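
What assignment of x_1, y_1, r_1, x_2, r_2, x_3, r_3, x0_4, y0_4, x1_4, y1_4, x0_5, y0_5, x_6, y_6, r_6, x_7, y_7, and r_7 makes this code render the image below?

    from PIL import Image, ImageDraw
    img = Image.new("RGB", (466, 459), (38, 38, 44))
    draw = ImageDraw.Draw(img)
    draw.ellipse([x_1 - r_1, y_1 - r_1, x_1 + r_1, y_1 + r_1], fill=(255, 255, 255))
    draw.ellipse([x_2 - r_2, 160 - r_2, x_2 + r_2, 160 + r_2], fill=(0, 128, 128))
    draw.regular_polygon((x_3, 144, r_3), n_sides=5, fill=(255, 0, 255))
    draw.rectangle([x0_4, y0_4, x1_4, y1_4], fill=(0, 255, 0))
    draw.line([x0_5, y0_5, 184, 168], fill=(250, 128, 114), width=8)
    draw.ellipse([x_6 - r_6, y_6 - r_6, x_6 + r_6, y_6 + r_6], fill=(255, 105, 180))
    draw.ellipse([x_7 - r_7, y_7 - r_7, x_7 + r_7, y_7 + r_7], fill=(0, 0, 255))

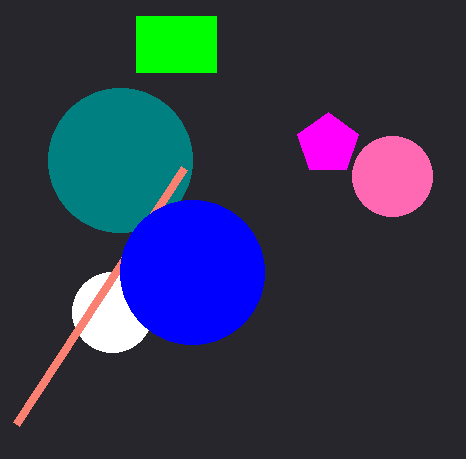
x_1 = 112
y_1 = 312
r_1 = 40
x_2 = 120
r_2 = 72
x_3 = 328
r_3 = 32
x0_4 = 136
y0_4 = 16
x1_4 = 216
y1_4 = 72
x0_5 = 16
y0_5 = 424
x_6 = 392
y_6 = 176
r_6 = 40
x_7 = 192
y_7 = 272
r_7 = 72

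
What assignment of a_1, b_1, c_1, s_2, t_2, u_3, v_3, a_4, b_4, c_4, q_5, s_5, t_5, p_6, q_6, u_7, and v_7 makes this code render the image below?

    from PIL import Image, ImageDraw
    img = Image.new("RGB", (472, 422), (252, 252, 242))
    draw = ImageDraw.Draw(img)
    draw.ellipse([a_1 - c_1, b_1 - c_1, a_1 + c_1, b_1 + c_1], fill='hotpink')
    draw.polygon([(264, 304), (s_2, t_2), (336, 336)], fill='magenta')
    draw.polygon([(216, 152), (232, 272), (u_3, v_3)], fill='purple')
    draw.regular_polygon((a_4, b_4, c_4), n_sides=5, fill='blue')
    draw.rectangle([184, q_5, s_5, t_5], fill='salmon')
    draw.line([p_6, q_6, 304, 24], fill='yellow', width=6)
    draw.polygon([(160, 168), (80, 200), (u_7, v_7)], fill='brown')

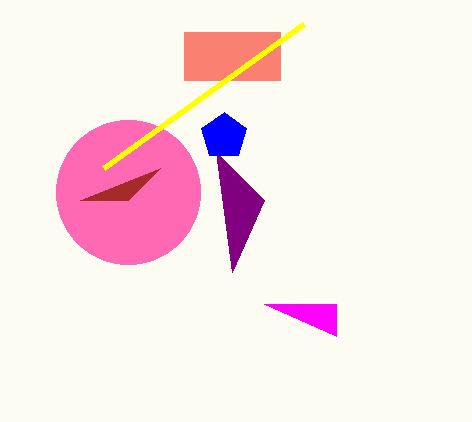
a_1 = 128, b_1 = 192, c_1 = 72, s_2 = 336, t_2 = 304, u_3 = 264, v_3 = 200, a_4 = 224, b_4 = 136, c_4 = 24, q_5 = 32, s_5 = 280, t_5 = 80, p_6 = 104, q_6 = 168, u_7 = 128, v_7 = 200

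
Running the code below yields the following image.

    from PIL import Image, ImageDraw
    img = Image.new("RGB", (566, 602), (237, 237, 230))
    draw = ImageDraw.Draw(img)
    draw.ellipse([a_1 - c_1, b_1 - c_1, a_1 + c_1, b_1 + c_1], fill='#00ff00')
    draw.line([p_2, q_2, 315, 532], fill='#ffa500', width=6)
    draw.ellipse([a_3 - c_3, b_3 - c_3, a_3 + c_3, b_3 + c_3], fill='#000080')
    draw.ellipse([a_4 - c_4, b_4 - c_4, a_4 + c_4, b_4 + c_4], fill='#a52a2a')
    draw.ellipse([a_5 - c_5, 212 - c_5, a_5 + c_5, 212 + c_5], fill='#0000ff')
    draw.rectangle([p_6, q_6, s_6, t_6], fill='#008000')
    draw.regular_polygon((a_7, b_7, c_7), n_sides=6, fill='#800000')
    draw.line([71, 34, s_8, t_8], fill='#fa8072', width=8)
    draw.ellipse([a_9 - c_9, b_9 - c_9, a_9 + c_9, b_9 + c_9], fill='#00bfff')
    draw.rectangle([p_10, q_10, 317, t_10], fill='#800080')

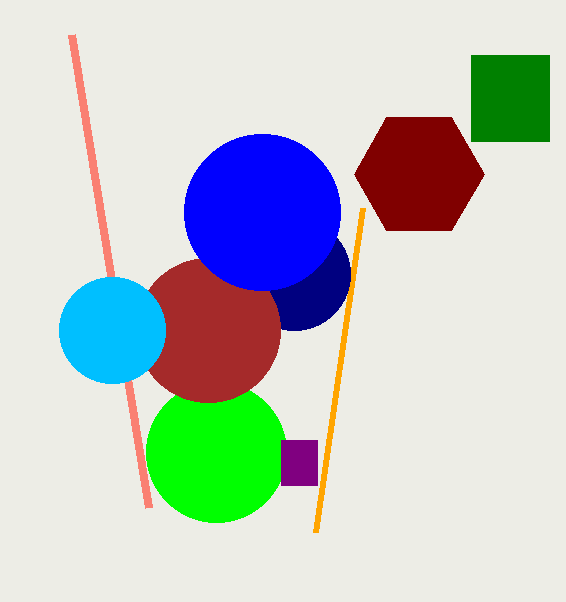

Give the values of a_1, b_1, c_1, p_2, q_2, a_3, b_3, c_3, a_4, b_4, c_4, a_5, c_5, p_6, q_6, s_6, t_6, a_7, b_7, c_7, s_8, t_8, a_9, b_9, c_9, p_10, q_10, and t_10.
a_1 = 216, b_1 = 452, c_1 = 70, p_2 = 362, q_2 = 208, a_3 = 294, b_3 = 274, c_3 = 56, a_4 = 208, b_4 = 330, c_4 = 72, a_5 = 262, c_5 = 78, p_6 = 471, q_6 = 55, s_6 = 549, t_6 = 141, a_7 = 419, b_7 = 174, c_7 = 65, s_8 = 148, t_8 = 507, a_9 = 112, b_9 = 330, c_9 = 53, p_10 = 281, q_10 = 440, t_10 = 485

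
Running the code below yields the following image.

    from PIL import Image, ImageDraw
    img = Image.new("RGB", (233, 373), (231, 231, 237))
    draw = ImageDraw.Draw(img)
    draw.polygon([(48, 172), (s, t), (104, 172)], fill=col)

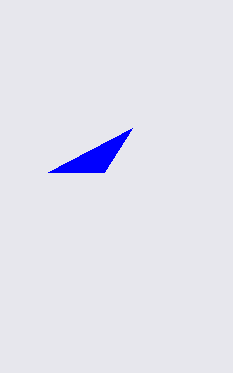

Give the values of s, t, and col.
s = 132, t = 128, col = 'blue'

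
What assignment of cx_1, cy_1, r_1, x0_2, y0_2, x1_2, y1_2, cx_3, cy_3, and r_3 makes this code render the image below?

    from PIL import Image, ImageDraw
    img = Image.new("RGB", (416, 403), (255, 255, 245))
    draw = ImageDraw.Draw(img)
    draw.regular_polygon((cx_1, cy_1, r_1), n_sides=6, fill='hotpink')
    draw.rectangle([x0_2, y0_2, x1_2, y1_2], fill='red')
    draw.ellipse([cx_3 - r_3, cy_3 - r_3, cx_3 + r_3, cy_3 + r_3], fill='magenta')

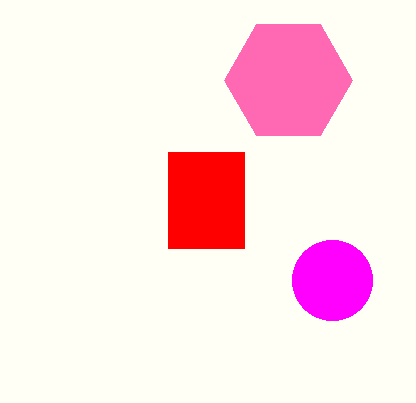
cx_1 = 288; cy_1 = 80; r_1 = 64; x0_2 = 168; y0_2 = 152; x1_2 = 244; y1_2 = 248; cx_3 = 332; cy_3 = 280; r_3 = 40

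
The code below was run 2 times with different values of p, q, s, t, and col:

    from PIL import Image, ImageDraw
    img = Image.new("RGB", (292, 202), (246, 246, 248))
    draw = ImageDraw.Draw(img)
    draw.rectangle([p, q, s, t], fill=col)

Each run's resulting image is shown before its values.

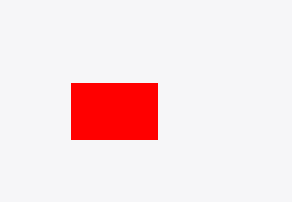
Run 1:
p = 71, q = 83, s = 157, t = 139, col = 'red'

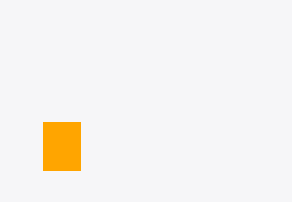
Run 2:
p = 43
q = 122
s = 80
t = 170
col = 'orange'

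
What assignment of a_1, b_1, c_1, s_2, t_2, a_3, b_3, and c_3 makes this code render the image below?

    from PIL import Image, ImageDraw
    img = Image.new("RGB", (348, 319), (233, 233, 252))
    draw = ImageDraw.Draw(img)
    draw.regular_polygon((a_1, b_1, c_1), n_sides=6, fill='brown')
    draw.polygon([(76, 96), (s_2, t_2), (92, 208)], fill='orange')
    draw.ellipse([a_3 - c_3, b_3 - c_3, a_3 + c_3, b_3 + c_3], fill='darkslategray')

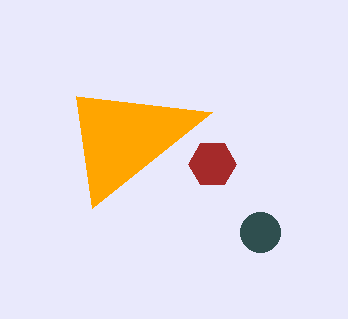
a_1 = 212, b_1 = 164, c_1 = 24, s_2 = 212, t_2 = 112, a_3 = 260, b_3 = 232, c_3 = 20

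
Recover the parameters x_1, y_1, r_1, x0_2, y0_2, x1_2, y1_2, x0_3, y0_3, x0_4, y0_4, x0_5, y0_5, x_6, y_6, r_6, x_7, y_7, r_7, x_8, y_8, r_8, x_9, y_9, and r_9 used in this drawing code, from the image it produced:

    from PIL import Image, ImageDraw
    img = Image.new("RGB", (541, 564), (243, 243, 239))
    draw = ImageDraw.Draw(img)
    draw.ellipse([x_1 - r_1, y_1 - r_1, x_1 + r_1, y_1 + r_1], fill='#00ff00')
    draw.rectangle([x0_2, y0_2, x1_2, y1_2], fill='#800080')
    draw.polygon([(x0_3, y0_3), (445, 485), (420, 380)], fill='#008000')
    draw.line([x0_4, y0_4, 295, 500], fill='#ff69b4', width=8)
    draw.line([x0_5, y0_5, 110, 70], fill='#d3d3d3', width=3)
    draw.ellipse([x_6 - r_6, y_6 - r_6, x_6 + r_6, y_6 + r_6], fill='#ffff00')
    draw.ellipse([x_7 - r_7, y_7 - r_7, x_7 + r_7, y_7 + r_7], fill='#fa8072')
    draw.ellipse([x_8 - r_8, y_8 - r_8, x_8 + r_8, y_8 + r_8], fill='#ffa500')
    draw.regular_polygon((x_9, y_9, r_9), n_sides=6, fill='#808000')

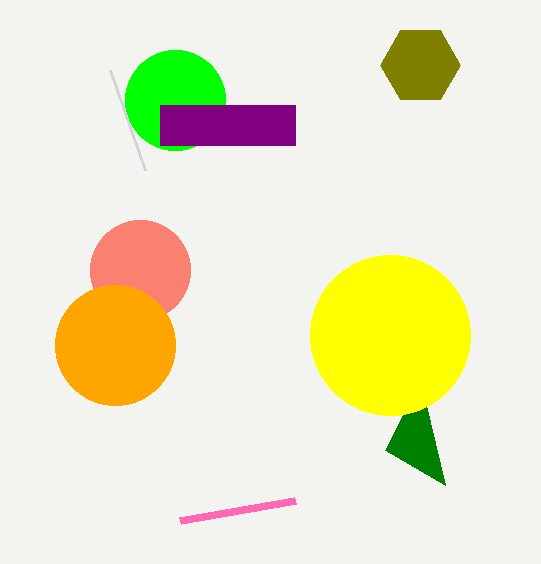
x_1 = 175; y_1 = 100; r_1 = 50; x0_2 = 160; y0_2 = 105; x1_2 = 295; y1_2 = 145; x0_3 = 385; y0_3 = 450; x0_4 = 180; y0_4 = 520; x0_5 = 145; y0_5 = 170; x_6 = 390; y_6 = 335; r_6 = 80; x_7 = 140; y_7 = 270; r_7 = 50; x_8 = 115; y_8 = 345; r_8 = 60; x_9 = 420; y_9 = 65; r_9 = 40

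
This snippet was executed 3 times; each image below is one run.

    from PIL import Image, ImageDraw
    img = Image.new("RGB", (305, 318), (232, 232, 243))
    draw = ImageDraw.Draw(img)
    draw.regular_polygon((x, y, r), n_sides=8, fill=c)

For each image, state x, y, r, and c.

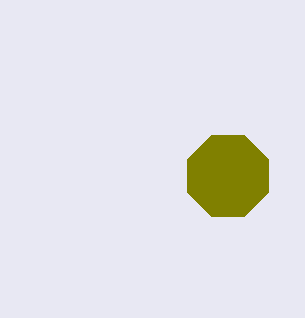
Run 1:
x = 228
y = 176
r = 44
c = 'olive'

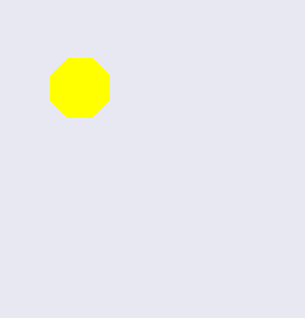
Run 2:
x = 80; y = 88; r = 32; c = 'yellow'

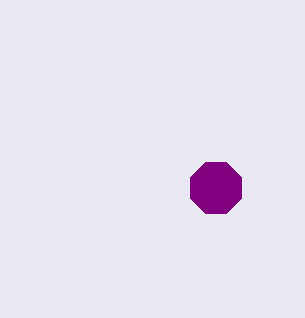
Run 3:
x = 216
y = 188
r = 28
c = 'purple'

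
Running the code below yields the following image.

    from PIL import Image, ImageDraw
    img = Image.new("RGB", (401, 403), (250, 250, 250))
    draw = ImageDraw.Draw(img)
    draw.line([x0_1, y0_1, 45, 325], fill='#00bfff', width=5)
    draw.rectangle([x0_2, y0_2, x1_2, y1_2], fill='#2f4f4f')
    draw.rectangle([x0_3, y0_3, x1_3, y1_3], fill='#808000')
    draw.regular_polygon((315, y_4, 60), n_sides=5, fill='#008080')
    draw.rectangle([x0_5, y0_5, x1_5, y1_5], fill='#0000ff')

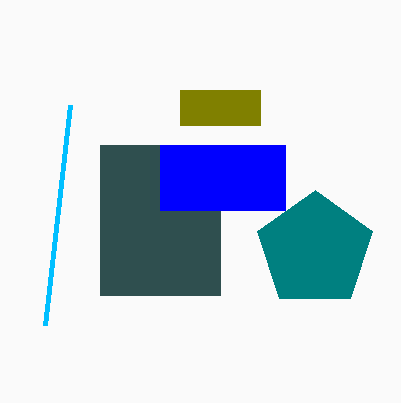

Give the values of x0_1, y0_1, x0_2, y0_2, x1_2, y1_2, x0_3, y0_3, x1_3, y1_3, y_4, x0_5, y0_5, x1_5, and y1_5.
x0_1 = 70, y0_1 = 105, x0_2 = 100, y0_2 = 145, x1_2 = 220, y1_2 = 295, x0_3 = 180, y0_3 = 90, x1_3 = 260, y1_3 = 125, y_4 = 250, x0_5 = 160, y0_5 = 145, x1_5 = 285, y1_5 = 210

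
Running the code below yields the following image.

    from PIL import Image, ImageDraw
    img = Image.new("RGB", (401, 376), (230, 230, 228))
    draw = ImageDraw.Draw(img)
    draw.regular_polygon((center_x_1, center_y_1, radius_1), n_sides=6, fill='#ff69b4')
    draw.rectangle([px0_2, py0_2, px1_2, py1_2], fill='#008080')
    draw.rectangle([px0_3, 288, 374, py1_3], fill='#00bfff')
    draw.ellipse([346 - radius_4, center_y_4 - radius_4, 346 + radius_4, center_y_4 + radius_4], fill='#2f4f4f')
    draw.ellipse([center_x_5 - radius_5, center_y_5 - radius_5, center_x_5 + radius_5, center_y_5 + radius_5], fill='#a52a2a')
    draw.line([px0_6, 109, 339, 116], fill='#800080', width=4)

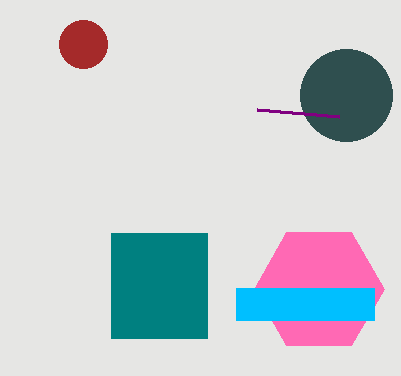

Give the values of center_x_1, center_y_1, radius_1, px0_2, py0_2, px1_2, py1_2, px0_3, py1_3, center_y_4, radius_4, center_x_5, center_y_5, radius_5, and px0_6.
center_x_1 = 319
center_y_1 = 289
radius_1 = 65
px0_2 = 111
py0_2 = 233
px1_2 = 207
py1_2 = 338
px0_3 = 236
py1_3 = 320
center_y_4 = 95
radius_4 = 46
center_x_5 = 83
center_y_5 = 44
radius_5 = 24
px0_6 = 257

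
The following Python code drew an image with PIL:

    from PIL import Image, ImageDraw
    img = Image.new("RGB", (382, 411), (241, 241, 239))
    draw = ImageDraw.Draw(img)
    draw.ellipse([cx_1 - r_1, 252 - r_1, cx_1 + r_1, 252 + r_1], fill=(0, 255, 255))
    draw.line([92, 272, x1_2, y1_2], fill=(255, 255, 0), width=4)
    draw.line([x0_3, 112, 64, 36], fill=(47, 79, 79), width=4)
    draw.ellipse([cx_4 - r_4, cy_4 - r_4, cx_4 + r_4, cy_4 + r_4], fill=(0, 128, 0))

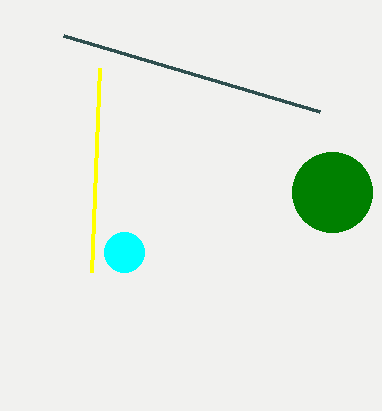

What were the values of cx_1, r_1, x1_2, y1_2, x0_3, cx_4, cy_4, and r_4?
cx_1 = 124; r_1 = 20; x1_2 = 100; y1_2 = 68; x0_3 = 320; cx_4 = 332; cy_4 = 192; r_4 = 40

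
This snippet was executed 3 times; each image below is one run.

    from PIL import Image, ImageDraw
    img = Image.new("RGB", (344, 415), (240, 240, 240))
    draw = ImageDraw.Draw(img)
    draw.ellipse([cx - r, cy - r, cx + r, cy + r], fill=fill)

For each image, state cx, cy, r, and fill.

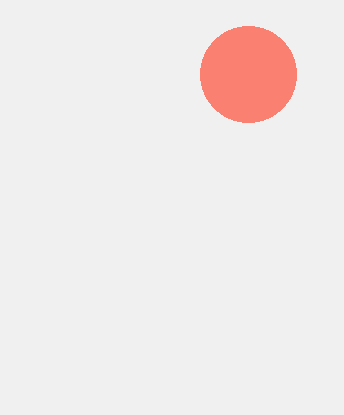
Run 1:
cx = 248; cy = 74; r = 48; fill = 'salmon'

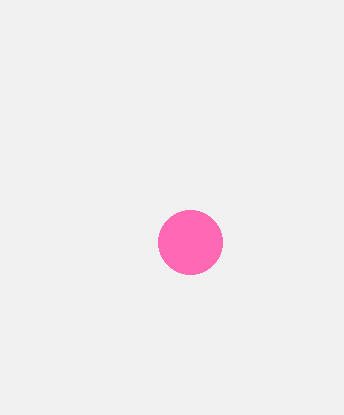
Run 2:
cx = 190, cy = 242, r = 32, fill = 'hotpink'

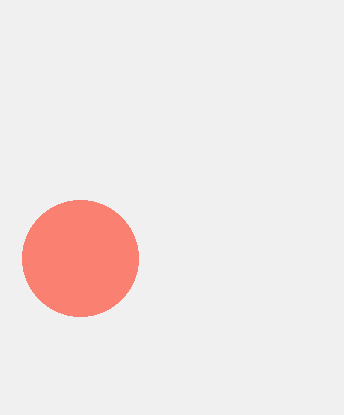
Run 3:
cx = 80
cy = 258
r = 58
fill = 'salmon'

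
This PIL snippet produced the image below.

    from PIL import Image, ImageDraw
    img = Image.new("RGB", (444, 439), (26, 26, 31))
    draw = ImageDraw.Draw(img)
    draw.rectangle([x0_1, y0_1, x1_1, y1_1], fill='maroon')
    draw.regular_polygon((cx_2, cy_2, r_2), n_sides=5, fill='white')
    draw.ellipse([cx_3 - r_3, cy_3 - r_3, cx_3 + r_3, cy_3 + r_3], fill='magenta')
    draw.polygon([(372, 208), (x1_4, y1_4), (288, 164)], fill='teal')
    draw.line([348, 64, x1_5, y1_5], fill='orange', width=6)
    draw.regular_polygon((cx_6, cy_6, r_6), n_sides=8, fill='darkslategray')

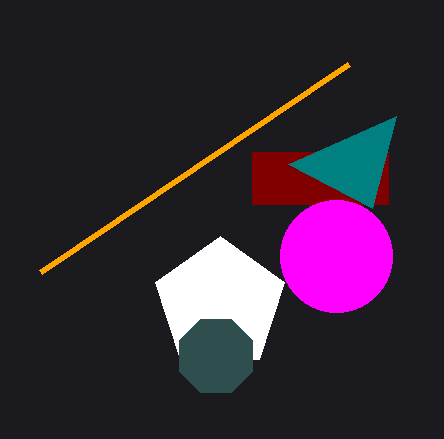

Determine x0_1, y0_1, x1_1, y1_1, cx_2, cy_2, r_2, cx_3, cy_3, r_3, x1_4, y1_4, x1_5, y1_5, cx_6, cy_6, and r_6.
x0_1 = 252, y0_1 = 152, x1_1 = 388, y1_1 = 204, cx_2 = 220, cy_2 = 304, r_2 = 68, cx_3 = 336, cy_3 = 256, r_3 = 56, x1_4 = 396, y1_4 = 116, x1_5 = 40, y1_5 = 272, cx_6 = 216, cy_6 = 356, r_6 = 40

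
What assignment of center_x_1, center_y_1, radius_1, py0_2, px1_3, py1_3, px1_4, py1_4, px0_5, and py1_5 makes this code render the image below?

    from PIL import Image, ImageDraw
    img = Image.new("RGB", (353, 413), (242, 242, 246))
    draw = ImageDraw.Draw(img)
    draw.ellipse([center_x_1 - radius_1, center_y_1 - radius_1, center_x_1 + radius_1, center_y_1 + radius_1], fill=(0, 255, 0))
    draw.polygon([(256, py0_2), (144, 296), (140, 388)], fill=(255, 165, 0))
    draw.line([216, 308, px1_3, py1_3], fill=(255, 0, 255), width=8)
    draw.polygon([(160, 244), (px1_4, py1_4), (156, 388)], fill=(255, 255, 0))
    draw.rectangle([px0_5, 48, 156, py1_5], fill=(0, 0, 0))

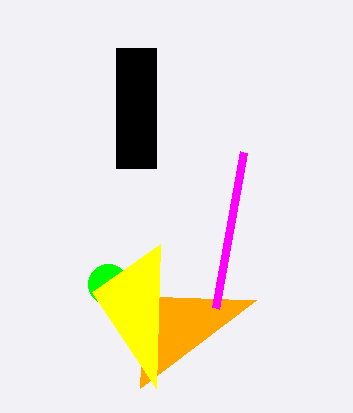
center_x_1 = 108; center_y_1 = 284; radius_1 = 20; py0_2 = 300; px1_3 = 244; py1_3 = 152; px1_4 = 92; py1_4 = 292; px0_5 = 116; py1_5 = 168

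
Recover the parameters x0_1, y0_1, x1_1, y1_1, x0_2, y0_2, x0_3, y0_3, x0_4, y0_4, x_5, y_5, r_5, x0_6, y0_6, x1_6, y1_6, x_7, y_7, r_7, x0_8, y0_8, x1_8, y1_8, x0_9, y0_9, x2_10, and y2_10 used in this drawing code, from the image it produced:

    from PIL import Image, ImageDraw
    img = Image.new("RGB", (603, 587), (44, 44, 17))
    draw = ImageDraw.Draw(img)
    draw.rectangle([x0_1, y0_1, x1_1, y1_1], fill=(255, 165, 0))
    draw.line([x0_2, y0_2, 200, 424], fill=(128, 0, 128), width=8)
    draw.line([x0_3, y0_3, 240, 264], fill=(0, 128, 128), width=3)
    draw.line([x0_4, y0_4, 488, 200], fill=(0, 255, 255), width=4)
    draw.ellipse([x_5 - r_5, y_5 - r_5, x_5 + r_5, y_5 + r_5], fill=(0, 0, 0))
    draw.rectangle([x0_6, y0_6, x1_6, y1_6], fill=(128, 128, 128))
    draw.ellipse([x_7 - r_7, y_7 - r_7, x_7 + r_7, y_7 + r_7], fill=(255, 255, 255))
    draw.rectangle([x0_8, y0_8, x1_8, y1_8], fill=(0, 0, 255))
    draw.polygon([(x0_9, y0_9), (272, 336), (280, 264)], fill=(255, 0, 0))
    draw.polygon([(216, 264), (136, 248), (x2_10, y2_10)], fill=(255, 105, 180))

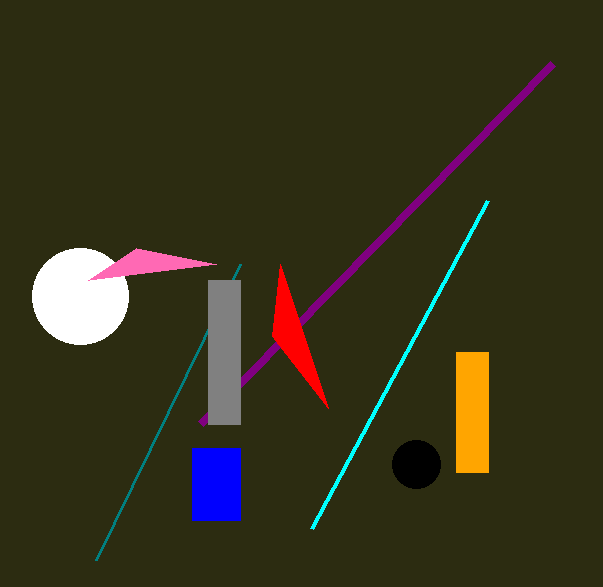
x0_1 = 456
y0_1 = 352
x1_1 = 488
y1_1 = 472
x0_2 = 552
y0_2 = 64
x0_3 = 96
y0_3 = 560
x0_4 = 312
y0_4 = 528
x_5 = 416
y_5 = 464
r_5 = 24
x0_6 = 208
y0_6 = 280
x1_6 = 240
y1_6 = 424
x_7 = 80
y_7 = 296
r_7 = 48
x0_8 = 192
y0_8 = 448
x1_8 = 240
y1_8 = 520
x0_9 = 328
y0_9 = 408
x2_10 = 88
y2_10 = 280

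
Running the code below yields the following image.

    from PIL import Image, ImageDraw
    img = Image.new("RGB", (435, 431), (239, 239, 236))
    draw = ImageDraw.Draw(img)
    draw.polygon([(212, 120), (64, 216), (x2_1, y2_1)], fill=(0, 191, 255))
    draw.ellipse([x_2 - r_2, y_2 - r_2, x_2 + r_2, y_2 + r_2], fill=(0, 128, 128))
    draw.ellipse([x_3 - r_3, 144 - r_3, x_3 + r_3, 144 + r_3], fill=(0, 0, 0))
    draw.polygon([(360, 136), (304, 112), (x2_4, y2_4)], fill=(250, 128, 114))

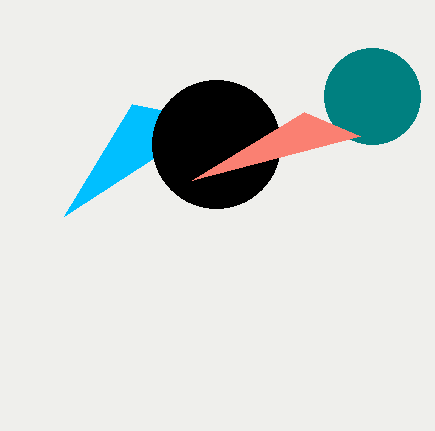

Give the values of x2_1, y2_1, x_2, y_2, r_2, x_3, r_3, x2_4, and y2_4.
x2_1 = 132, y2_1 = 104, x_2 = 372, y_2 = 96, r_2 = 48, x_3 = 216, r_3 = 64, x2_4 = 192, y2_4 = 180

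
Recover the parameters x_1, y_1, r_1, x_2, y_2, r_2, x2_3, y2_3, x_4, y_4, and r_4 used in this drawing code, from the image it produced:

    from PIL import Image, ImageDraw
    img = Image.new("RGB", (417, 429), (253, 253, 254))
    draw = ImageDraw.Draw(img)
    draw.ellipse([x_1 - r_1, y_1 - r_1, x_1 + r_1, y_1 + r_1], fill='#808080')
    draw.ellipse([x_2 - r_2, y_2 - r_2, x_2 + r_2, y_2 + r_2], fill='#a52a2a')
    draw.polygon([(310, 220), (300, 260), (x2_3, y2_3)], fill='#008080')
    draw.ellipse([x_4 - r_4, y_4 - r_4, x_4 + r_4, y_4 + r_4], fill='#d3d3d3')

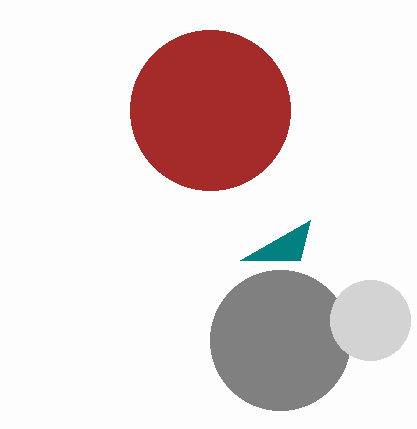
x_1 = 280
y_1 = 340
r_1 = 70
x_2 = 210
y_2 = 110
r_2 = 80
x2_3 = 240
y2_3 = 260
x_4 = 370
y_4 = 320
r_4 = 40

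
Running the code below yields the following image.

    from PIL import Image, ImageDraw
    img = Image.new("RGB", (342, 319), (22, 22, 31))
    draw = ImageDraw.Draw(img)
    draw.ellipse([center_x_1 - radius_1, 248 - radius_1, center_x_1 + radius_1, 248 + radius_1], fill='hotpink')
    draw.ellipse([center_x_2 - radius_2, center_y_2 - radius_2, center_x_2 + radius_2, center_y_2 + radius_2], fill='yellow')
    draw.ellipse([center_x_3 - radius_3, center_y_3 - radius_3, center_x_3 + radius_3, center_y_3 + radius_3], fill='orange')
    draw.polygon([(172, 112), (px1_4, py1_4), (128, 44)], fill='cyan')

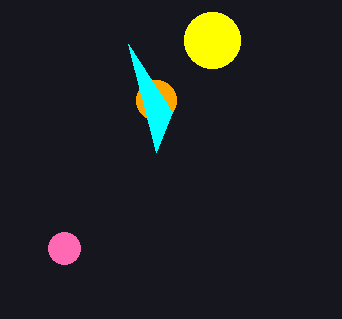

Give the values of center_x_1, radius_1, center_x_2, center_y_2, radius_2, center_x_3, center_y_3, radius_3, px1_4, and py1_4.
center_x_1 = 64, radius_1 = 16, center_x_2 = 212, center_y_2 = 40, radius_2 = 28, center_x_3 = 156, center_y_3 = 100, radius_3 = 20, px1_4 = 156, py1_4 = 152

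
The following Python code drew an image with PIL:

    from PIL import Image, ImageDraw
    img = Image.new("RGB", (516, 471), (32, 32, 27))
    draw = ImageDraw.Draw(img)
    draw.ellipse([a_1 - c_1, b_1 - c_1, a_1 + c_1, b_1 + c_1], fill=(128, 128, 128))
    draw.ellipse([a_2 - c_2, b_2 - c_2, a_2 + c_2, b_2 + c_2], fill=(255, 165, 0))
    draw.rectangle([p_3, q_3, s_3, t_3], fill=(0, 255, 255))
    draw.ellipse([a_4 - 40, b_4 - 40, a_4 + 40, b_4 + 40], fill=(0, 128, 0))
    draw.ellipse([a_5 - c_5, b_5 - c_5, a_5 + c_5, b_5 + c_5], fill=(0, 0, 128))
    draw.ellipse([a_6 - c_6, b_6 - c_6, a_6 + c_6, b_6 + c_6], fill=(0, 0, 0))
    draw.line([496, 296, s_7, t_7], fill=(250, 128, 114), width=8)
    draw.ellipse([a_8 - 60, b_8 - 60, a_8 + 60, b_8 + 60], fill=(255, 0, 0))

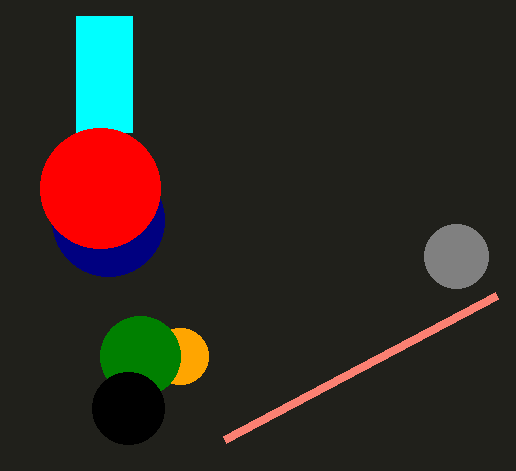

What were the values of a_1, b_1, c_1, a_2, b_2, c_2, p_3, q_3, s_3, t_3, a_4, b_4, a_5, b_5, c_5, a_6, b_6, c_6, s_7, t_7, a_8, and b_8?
a_1 = 456; b_1 = 256; c_1 = 32; a_2 = 180; b_2 = 356; c_2 = 28; p_3 = 76; q_3 = 16; s_3 = 132; t_3 = 132; a_4 = 140; b_4 = 356; a_5 = 108; b_5 = 220; c_5 = 56; a_6 = 128; b_6 = 408; c_6 = 36; s_7 = 224; t_7 = 440; a_8 = 100; b_8 = 188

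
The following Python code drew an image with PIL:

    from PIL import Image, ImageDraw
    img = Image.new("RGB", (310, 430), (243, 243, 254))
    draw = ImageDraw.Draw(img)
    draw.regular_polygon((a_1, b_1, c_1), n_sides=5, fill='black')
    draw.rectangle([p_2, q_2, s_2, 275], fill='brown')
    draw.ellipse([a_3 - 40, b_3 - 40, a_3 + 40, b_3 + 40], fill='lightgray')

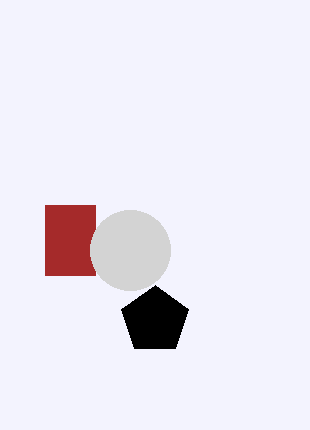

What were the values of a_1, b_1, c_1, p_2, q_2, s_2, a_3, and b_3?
a_1 = 155, b_1 = 320, c_1 = 35, p_2 = 45, q_2 = 205, s_2 = 95, a_3 = 130, b_3 = 250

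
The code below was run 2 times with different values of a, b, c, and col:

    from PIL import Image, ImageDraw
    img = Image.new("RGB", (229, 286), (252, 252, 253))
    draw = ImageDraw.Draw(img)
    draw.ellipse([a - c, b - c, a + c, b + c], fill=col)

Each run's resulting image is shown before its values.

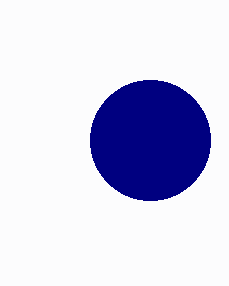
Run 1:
a = 150
b = 140
c = 60
col = 'navy'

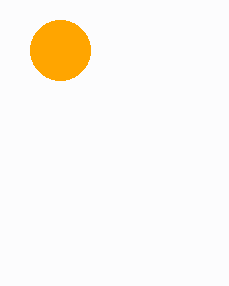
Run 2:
a = 60; b = 50; c = 30; col = 'orange'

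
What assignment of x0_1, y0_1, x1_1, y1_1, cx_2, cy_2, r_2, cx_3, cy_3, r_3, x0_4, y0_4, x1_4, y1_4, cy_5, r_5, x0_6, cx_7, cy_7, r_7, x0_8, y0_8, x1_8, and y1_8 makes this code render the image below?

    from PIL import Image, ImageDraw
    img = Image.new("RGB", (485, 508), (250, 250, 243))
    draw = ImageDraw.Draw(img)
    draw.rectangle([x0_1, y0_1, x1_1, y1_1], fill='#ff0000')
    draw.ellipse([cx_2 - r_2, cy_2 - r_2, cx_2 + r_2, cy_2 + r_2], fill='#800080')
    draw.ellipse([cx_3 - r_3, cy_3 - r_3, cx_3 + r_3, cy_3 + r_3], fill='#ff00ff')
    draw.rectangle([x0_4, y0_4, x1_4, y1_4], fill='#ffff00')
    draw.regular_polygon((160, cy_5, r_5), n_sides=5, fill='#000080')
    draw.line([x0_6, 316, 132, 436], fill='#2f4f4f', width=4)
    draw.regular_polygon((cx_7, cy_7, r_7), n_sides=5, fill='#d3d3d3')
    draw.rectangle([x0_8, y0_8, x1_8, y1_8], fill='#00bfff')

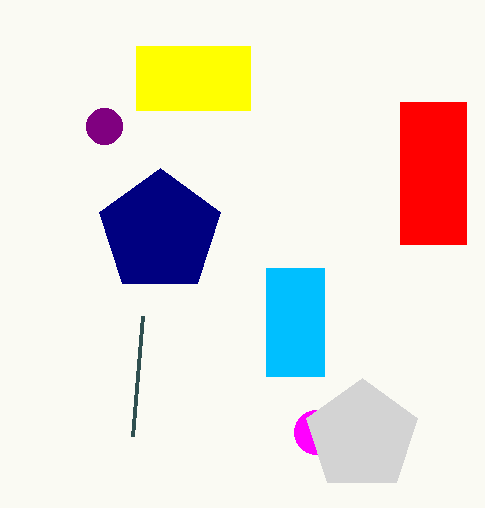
x0_1 = 400
y0_1 = 102
x1_1 = 466
y1_1 = 244
cx_2 = 104
cy_2 = 126
r_2 = 18
cx_3 = 316
cy_3 = 432
r_3 = 22
x0_4 = 136
y0_4 = 46
x1_4 = 250
y1_4 = 110
cy_5 = 232
r_5 = 64
x0_6 = 142
cx_7 = 362
cy_7 = 436
r_7 = 58
x0_8 = 266
y0_8 = 268
x1_8 = 324
y1_8 = 376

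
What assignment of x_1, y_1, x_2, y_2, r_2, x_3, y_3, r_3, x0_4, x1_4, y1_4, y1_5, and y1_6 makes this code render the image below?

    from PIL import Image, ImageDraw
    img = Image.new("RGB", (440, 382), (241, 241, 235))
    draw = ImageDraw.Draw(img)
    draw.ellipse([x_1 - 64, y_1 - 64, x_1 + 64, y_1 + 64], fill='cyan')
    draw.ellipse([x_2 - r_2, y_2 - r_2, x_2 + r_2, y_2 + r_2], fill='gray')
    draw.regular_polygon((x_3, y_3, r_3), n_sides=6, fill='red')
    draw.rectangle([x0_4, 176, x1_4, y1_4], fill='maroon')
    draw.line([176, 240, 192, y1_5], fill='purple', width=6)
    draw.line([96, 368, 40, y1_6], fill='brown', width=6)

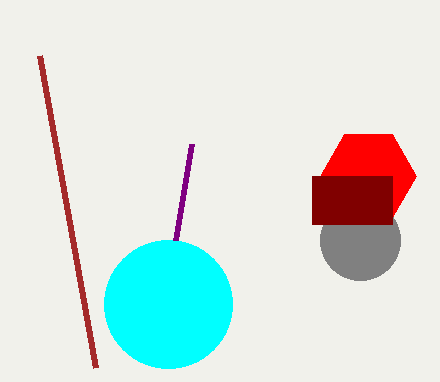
x_1 = 168, y_1 = 304, x_2 = 360, y_2 = 240, r_2 = 40, x_3 = 368, y_3 = 176, r_3 = 48, x0_4 = 312, x1_4 = 392, y1_4 = 224, y1_5 = 144, y1_6 = 56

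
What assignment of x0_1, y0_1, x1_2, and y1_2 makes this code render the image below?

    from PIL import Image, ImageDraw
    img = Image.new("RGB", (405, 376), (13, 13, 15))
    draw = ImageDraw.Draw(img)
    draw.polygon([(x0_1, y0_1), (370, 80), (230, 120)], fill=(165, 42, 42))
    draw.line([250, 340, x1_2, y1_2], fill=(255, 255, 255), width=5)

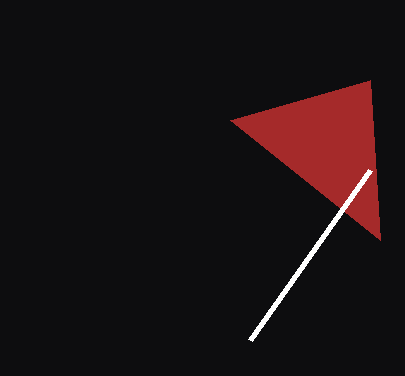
x0_1 = 380; y0_1 = 240; x1_2 = 370; y1_2 = 170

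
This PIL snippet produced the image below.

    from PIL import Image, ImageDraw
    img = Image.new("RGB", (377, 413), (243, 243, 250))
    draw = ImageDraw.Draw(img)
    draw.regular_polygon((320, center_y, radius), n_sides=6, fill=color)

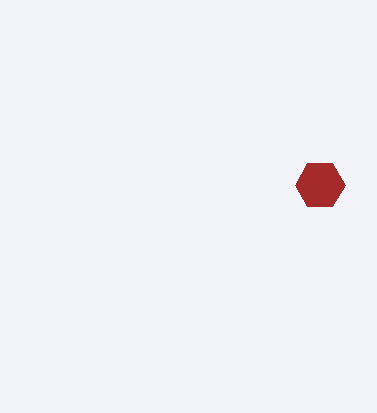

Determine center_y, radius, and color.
center_y = 185; radius = 25; color = 'brown'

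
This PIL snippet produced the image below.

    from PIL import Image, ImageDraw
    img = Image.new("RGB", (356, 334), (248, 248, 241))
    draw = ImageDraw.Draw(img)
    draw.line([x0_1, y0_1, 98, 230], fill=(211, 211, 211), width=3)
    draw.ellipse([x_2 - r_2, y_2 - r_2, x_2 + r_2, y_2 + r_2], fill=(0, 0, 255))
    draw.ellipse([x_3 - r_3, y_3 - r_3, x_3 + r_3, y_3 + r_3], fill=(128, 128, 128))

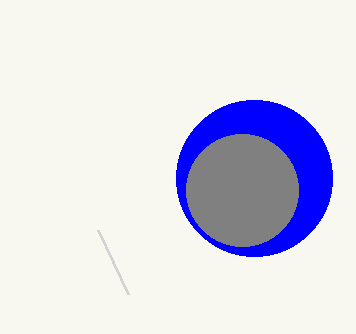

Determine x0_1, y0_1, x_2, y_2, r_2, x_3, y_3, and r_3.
x0_1 = 128; y0_1 = 294; x_2 = 254; y_2 = 178; r_2 = 78; x_3 = 242; y_3 = 190; r_3 = 56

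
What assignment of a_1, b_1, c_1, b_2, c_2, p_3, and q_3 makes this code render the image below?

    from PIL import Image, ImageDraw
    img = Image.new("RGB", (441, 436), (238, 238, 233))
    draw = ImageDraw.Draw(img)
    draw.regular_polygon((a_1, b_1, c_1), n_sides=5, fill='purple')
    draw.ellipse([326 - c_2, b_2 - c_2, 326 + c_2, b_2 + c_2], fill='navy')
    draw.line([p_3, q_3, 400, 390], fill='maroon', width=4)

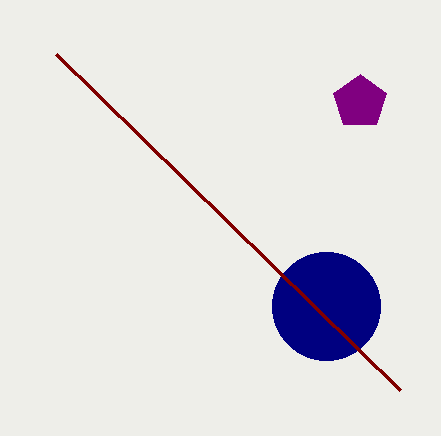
a_1 = 360; b_1 = 102; c_1 = 28; b_2 = 306; c_2 = 54; p_3 = 56; q_3 = 54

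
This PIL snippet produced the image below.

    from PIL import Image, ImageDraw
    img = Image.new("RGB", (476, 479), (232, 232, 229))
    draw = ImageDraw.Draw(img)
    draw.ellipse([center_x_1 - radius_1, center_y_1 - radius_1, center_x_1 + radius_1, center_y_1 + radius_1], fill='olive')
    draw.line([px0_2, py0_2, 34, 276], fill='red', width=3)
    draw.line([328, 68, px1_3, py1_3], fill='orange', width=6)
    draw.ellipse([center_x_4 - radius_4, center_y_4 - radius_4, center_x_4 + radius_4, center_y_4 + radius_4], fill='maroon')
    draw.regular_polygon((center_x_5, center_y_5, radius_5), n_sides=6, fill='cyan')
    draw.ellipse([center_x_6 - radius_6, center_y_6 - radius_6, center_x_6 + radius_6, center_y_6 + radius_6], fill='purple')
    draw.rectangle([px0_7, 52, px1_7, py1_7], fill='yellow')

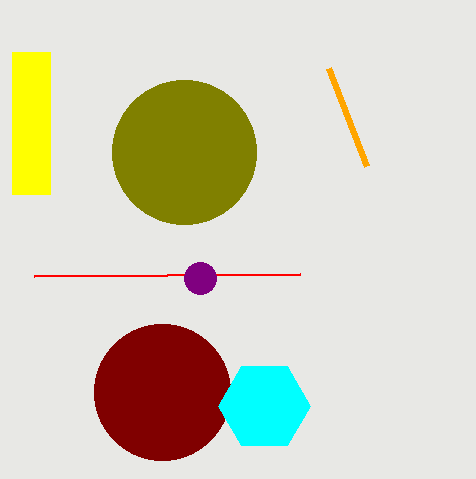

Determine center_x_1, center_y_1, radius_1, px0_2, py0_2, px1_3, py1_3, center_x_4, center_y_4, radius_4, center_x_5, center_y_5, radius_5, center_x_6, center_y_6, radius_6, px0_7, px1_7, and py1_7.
center_x_1 = 184; center_y_1 = 152; radius_1 = 72; px0_2 = 300; py0_2 = 274; px1_3 = 366; py1_3 = 166; center_x_4 = 162; center_y_4 = 392; radius_4 = 68; center_x_5 = 264; center_y_5 = 406; radius_5 = 46; center_x_6 = 200; center_y_6 = 278; radius_6 = 16; px0_7 = 12; px1_7 = 50; py1_7 = 194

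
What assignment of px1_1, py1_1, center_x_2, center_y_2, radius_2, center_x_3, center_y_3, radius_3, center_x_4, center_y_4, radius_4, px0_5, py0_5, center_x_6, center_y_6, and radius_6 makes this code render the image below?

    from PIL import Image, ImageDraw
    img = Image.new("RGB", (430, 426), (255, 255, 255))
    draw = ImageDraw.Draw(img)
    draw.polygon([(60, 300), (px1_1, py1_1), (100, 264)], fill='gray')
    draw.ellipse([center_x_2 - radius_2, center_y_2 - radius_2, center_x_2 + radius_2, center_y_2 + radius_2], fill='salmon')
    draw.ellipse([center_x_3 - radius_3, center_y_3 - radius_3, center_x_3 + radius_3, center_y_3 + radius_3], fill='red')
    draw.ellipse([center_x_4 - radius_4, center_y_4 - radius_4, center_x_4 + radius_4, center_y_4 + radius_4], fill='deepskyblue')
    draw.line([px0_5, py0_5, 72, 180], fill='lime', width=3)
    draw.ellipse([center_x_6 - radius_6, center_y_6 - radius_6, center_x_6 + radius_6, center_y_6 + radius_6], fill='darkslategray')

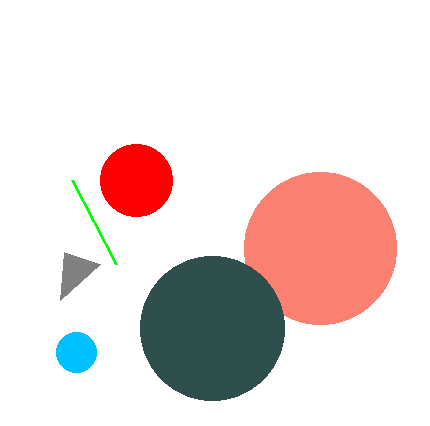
px1_1 = 64
py1_1 = 252
center_x_2 = 320
center_y_2 = 248
radius_2 = 76
center_x_3 = 136
center_y_3 = 180
radius_3 = 36
center_x_4 = 76
center_y_4 = 352
radius_4 = 20
px0_5 = 116
py0_5 = 264
center_x_6 = 212
center_y_6 = 328
radius_6 = 72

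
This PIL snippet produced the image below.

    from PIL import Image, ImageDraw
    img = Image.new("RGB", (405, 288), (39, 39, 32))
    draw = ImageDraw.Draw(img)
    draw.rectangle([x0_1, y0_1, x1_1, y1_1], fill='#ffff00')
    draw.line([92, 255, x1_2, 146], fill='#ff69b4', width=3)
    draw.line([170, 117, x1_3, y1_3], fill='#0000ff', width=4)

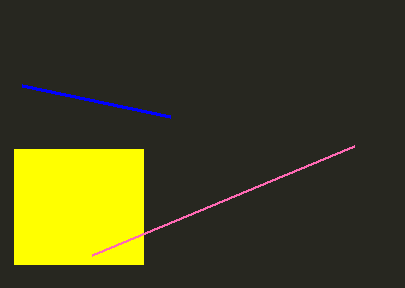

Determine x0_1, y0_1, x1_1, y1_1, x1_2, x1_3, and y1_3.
x0_1 = 14, y0_1 = 149, x1_1 = 143, y1_1 = 264, x1_2 = 354, x1_3 = 22, y1_3 = 86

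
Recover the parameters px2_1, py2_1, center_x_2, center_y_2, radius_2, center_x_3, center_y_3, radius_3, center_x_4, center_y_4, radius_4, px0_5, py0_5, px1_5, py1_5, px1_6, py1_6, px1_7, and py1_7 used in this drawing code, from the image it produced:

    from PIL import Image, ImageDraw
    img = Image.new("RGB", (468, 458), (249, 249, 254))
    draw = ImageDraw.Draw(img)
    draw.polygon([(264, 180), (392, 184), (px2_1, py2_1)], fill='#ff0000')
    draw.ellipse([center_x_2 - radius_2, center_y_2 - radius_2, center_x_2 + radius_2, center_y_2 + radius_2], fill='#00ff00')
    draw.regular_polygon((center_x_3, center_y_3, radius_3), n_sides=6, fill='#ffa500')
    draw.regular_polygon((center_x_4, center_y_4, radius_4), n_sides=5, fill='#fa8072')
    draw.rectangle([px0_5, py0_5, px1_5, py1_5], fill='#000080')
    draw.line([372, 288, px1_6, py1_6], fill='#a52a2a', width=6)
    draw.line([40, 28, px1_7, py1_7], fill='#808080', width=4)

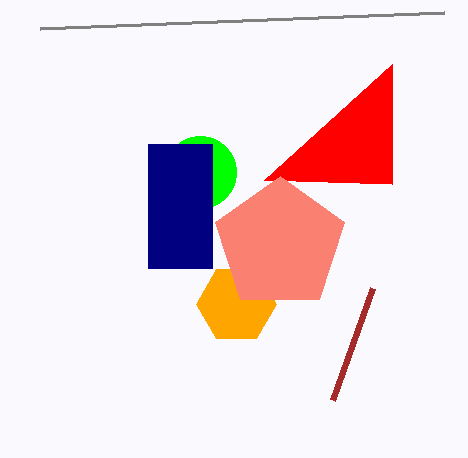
px2_1 = 392; py2_1 = 64; center_x_2 = 200; center_y_2 = 172; radius_2 = 36; center_x_3 = 236; center_y_3 = 304; radius_3 = 40; center_x_4 = 280; center_y_4 = 244; radius_4 = 68; px0_5 = 148; py0_5 = 144; px1_5 = 212; py1_5 = 268; px1_6 = 332; py1_6 = 400; px1_7 = 444; py1_7 = 12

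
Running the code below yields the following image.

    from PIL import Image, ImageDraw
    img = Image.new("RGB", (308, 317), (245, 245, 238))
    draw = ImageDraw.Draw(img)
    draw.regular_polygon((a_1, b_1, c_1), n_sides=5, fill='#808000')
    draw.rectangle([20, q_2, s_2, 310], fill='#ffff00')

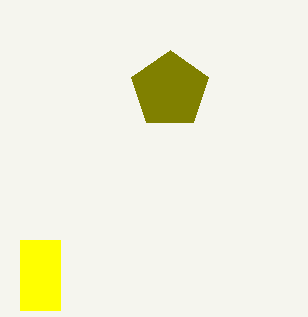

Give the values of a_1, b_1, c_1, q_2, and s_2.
a_1 = 170, b_1 = 90, c_1 = 40, q_2 = 240, s_2 = 60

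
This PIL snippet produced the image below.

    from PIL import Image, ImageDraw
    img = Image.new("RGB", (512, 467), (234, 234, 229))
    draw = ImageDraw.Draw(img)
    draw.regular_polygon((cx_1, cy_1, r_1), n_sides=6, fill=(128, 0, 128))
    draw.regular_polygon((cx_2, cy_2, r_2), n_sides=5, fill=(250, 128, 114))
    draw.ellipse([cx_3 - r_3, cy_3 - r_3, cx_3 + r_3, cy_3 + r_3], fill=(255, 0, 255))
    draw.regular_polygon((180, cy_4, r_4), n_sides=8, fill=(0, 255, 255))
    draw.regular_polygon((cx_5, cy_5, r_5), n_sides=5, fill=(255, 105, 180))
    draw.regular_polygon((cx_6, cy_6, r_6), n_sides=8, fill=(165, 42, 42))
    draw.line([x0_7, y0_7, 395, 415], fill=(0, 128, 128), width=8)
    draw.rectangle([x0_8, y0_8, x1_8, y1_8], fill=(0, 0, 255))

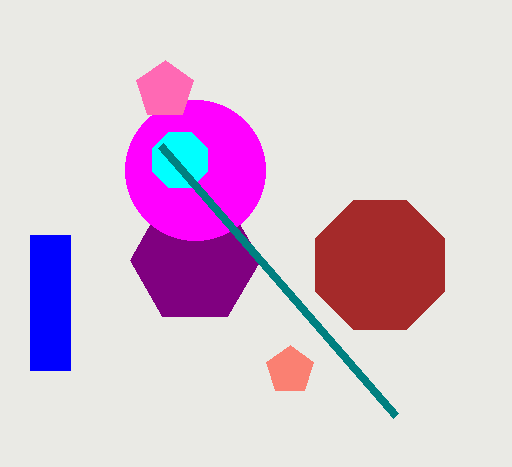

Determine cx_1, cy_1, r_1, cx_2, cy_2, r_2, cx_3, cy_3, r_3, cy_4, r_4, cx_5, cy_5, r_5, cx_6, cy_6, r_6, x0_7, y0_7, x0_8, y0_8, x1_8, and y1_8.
cx_1 = 195, cy_1 = 260, r_1 = 65, cx_2 = 290, cy_2 = 370, r_2 = 25, cx_3 = 195, cy_3 = 170, r_3 = 70, cy_4 = 160, r_4 = 30, cx_5 = 165, cy_5 = 90, r_5 = 30, cx_6 = 380, cy_6 = 265, r_6 = 70, x0_7 = 160, y0_7 = 145, x0_8 = 30, y0_8 = 235, x1_8 = 70, y1_8 = 370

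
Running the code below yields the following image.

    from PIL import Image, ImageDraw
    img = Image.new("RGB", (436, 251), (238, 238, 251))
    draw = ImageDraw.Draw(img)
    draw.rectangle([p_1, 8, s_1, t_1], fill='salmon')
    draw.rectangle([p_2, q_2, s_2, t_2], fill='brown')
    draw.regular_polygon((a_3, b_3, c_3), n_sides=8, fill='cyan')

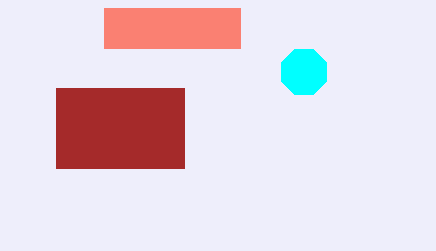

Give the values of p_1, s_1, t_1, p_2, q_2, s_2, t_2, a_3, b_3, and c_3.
p_1 = 104, s_1 = 240, t_1 = 48, p_2 = 56, q_2 = 88, s_2 = 184, t_2 = 168, a_3 = 304, b_3 = 72, c_3 = 24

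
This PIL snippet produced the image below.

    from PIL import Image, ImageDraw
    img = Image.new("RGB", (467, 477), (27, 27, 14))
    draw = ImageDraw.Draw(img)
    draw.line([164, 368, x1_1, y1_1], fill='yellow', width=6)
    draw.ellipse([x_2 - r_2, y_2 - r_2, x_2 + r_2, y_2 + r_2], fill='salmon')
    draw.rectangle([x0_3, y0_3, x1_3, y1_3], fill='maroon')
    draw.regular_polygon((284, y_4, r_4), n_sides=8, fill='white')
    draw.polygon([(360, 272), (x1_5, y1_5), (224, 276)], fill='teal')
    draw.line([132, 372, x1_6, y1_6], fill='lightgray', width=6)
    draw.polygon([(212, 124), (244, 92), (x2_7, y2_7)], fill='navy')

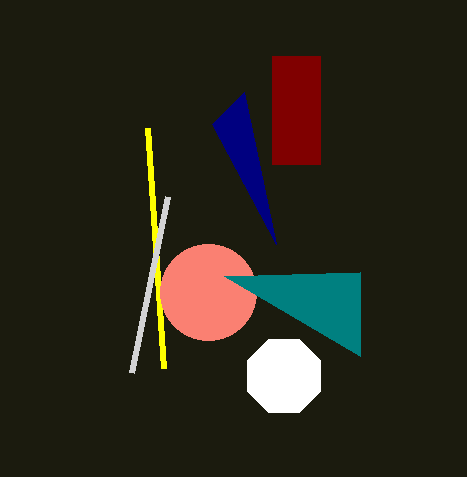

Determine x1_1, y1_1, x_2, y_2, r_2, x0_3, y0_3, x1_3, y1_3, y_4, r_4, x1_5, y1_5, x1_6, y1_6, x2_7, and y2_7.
x1_1 = 148; y1_1 = 128; x_2 = 208; y_2 = 292; r_2 = 48; x0_3 = 272; y0_3 = 56; x1_3 = 320; y1_3 = 164; y_4 = 376; r_4 = 40; x1_5 = 360; y1_5 = 356; x1_6 = 168; y1_6 = 196; x2_7 = 276; y2_7 = 244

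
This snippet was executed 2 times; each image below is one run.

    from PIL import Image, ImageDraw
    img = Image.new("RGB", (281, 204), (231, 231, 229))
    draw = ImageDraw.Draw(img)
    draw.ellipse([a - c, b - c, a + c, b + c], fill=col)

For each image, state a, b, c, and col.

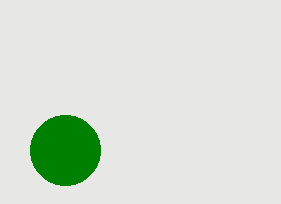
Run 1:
a = 65; b = 150; c = 35; col = 'green'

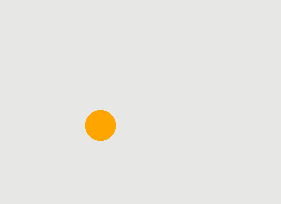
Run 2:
a = 100
b = 125
c = 15
col = 'orange'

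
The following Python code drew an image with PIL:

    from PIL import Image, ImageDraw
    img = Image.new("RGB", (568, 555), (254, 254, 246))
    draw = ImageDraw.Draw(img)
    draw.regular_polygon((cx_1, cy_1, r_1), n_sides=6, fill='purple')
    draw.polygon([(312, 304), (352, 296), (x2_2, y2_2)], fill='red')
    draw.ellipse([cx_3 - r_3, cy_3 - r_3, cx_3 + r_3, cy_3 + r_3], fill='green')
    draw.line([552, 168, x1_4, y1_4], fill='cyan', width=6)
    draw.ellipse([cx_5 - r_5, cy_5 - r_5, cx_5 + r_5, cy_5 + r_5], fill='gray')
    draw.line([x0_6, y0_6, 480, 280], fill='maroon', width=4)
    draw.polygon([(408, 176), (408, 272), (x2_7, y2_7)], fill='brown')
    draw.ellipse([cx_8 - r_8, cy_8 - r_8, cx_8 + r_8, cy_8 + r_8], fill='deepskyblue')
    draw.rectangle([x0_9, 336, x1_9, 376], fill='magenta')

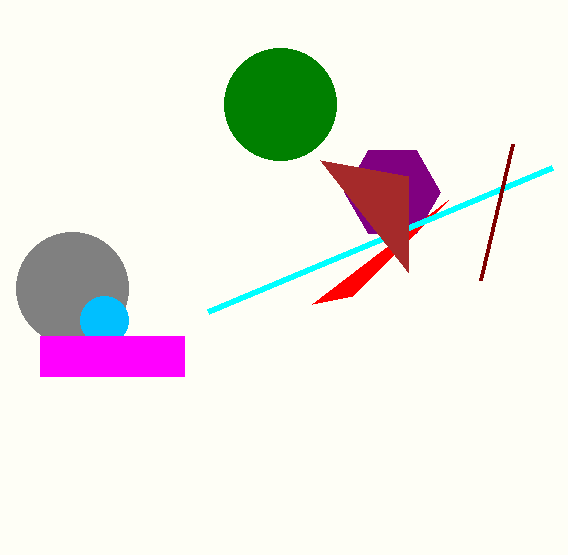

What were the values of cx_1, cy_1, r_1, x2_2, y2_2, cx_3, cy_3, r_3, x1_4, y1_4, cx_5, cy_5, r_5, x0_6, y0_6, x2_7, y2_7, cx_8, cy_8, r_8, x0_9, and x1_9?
cx_1 = 392
cy_1 = 192
r_1 = 48
x2_2 = 448
y2_2 = 200
cx_3 = 280
cy_3 = 104
r_3 = 56
x1_4 = 208
y1_4 = 312
cx_5 = 72
cy_5 = 288
r_5 = 56
x0_6 = 512
y0_6 = 144
x2_7 = 320
y2_7 = 160
cx_8 = 104
cy_8 = 320
r_8 = 24
x0_9 = 40
x1_9 = 184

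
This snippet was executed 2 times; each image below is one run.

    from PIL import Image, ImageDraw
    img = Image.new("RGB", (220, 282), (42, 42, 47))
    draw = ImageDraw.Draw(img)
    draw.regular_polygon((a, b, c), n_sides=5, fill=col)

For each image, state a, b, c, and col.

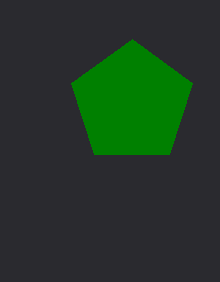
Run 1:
a = 132, b = 103, c = 64, col = 'green'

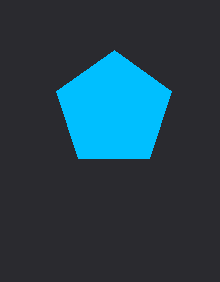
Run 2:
a = 114, b = 110, c = 60, col = 'deepskyblue'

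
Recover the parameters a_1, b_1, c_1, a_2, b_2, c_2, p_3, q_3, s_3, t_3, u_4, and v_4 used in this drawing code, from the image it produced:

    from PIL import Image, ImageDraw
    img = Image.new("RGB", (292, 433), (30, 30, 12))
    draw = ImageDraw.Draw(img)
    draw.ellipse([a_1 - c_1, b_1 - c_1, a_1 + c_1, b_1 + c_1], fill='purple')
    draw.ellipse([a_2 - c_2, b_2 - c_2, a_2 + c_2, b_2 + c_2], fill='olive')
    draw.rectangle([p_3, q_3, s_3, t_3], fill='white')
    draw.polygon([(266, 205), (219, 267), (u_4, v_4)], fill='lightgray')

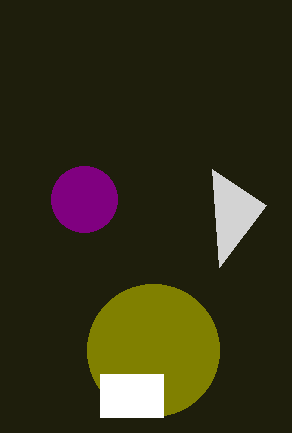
a_1 = 84
b_1 = 199
c_1 = 33
a_2 = 153
b_2 = 350
c_2 = 66
p_3 = 100
q_3 = 374
s_3 = 163
t_3 = 417
u_4 = 212
v_4 = 169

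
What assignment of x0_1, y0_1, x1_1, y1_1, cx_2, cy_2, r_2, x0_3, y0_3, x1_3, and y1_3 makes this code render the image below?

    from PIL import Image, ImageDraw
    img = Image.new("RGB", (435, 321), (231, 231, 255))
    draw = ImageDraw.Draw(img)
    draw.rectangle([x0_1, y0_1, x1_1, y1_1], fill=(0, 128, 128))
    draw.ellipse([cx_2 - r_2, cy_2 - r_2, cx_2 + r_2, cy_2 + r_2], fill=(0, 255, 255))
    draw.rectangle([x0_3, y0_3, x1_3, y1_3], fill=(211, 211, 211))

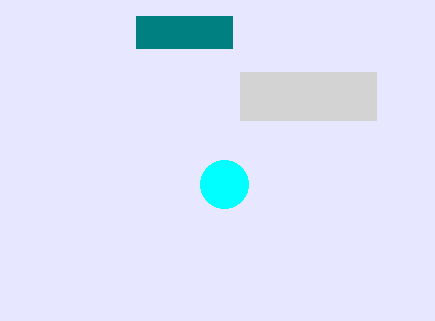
x0_1 = 136, y0_1 = 16, x1_1 = 232, y1_1 = 48, cx_2 = 224, cy_2 = 184, r_2 = 24, x0_3 = 240, y0_3 = 72, x1_3 = 376, y1_3 = 120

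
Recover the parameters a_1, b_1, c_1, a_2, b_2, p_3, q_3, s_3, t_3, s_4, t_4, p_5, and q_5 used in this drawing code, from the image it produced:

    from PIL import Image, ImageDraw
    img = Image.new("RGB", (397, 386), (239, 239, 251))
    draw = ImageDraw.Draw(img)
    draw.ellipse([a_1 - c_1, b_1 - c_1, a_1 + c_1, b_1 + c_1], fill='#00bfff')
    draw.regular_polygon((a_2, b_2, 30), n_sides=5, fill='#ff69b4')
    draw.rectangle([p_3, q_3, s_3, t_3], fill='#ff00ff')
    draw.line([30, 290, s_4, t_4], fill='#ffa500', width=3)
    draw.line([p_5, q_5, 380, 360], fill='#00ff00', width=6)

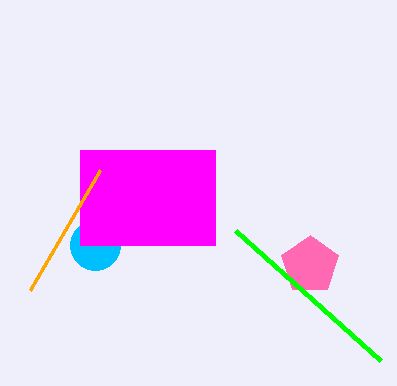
a_1 = 95; b_1 = 245; c_1 = 25; a_2 = 310; b_2 = 265; p_3 = 80; q_3 = 150; s_3 = 215; t_3 = 245; s_4 = 100; t_4 = 170; p_5 = 235; q_5 = 230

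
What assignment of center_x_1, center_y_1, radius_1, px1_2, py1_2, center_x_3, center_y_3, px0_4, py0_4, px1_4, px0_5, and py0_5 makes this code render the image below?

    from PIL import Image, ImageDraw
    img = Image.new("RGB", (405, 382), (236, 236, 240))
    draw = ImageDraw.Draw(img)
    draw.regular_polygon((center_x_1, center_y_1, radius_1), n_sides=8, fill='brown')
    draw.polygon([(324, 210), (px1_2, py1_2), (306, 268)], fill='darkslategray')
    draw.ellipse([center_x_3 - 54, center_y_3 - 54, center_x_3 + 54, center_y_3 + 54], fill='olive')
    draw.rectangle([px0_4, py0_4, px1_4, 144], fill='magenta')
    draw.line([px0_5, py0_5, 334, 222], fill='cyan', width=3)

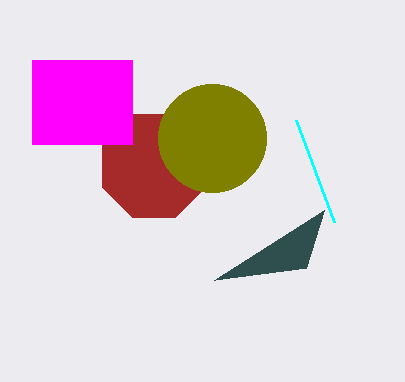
center_x_1 = 154, center_y_1 = 166, radius_1 = 56, px1_2 = 214, py1_2 = 280, center_x_3 = 212, center_y_3 = 138, px0_4 = 32, py0_4 = 60, px1_4 = 132, px0_5 = 296, py0_5 = 120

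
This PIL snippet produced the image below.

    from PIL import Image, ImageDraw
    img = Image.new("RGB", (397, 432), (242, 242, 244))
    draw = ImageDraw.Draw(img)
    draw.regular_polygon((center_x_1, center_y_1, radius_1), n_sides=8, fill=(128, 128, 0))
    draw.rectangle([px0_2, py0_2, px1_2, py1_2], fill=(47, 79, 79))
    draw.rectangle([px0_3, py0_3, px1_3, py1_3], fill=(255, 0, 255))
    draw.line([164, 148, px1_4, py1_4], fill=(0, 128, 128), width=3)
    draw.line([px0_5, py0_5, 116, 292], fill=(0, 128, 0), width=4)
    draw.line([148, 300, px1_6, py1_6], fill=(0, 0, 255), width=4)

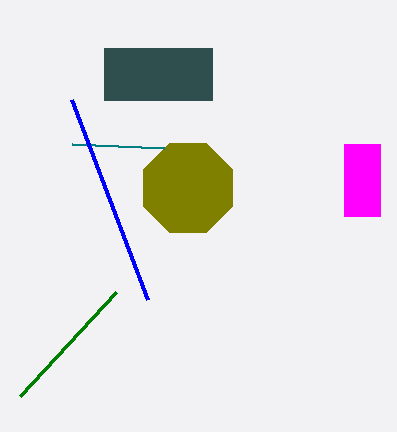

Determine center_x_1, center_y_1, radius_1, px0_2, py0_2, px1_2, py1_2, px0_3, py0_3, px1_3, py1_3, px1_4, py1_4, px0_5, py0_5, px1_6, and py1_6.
center_x_1 = 188; center_y_1 = 188; radius_1 = 48; px0_2 = 104; py0_2 = 48; px1_2 = 212; py1_2 = 100; px0_3 = 344; py0_3 = 144; px1_3 = 380; py1_3 = 216; px1_4 = 72; py1_4 = 144; px0_5 = 20; py0_5 = 396; px1_6 = 72; py1_6 = 100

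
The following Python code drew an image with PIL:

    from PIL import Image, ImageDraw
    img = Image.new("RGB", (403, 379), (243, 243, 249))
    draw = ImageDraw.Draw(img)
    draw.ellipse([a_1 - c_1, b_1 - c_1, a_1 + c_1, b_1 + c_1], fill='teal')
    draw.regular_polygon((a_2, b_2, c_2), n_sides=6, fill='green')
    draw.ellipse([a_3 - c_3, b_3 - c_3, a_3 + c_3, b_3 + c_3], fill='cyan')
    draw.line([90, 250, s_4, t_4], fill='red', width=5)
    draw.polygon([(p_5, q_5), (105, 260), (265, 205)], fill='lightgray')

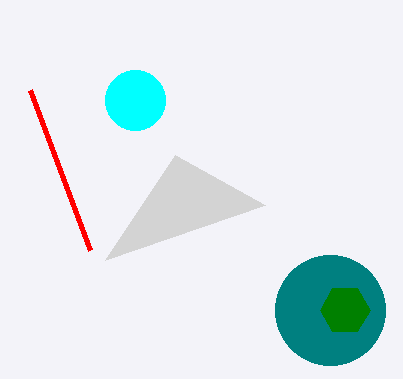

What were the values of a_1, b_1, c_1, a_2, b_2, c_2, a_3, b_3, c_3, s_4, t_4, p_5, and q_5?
a_1 = 330; b_1 = 310; c_1 = 55; a_2 = 345; b_2 = 310; c_2 = 25; a_3 = 135; b_3 = 100; c_3 = 30; s_4 = 30; t_4 = 90; p_5 = 175; q_5 = 155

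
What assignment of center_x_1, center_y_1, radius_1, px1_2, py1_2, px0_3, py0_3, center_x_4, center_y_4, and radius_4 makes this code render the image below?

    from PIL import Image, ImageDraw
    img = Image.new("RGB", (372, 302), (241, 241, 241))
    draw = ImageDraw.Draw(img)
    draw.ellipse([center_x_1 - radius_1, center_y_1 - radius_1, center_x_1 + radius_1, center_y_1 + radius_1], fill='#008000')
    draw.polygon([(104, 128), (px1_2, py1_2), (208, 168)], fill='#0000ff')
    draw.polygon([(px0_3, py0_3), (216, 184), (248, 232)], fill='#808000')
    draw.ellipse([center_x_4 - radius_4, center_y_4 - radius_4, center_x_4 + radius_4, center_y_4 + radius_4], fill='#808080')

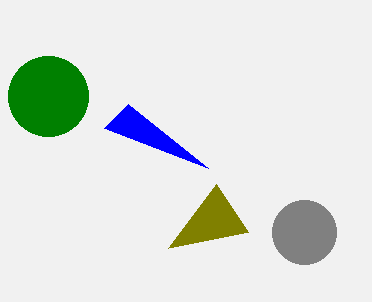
center_x_1 = 48
center_y_1 = 96
radius_1 = 40
px1_2 = 128
py1_2 = 104
px0_3 = 168
py0_3 = 248
center_x_4 = 304
center_y_4 = 232
radius_4 = 32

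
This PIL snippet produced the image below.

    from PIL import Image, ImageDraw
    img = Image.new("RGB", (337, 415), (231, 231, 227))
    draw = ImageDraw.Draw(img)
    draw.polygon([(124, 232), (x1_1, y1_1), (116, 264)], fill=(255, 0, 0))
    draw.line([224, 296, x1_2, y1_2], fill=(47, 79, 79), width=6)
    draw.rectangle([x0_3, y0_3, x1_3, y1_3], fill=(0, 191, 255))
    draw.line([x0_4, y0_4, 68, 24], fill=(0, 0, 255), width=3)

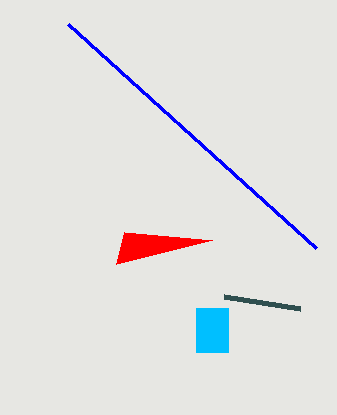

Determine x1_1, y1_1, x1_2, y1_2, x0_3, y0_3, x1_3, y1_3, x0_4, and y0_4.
x1_1 = 212; y1_1 = 240; x1_2 = 300; y1_2 = 308; x0_3 = 196; y0_3 = 308; x1_3 = 228; y1_3 = 352; x0_4 = 316; y0_4 = 248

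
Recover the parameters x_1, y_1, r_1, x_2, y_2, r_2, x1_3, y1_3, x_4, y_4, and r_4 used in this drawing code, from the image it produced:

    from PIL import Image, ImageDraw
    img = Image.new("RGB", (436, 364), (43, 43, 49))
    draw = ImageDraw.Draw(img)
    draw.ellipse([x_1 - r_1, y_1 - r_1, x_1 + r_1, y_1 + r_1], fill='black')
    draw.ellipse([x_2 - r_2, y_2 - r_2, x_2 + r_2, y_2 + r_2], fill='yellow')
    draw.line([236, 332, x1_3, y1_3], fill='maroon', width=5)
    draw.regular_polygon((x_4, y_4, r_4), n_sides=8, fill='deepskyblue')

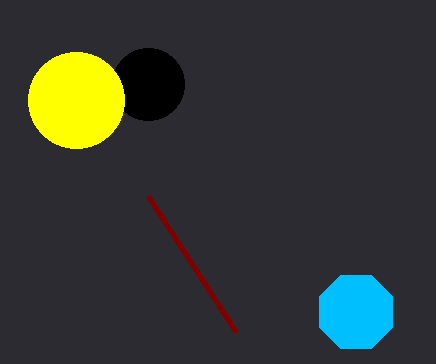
x_1 = 148; y_1 = 84; r_1 = 36; x_2 = 76; y_2 = 100; r_2 = 48; x1_3 = 148; y1_3 = 196; x_4 = 356; y_4 = 312; r_4 = 40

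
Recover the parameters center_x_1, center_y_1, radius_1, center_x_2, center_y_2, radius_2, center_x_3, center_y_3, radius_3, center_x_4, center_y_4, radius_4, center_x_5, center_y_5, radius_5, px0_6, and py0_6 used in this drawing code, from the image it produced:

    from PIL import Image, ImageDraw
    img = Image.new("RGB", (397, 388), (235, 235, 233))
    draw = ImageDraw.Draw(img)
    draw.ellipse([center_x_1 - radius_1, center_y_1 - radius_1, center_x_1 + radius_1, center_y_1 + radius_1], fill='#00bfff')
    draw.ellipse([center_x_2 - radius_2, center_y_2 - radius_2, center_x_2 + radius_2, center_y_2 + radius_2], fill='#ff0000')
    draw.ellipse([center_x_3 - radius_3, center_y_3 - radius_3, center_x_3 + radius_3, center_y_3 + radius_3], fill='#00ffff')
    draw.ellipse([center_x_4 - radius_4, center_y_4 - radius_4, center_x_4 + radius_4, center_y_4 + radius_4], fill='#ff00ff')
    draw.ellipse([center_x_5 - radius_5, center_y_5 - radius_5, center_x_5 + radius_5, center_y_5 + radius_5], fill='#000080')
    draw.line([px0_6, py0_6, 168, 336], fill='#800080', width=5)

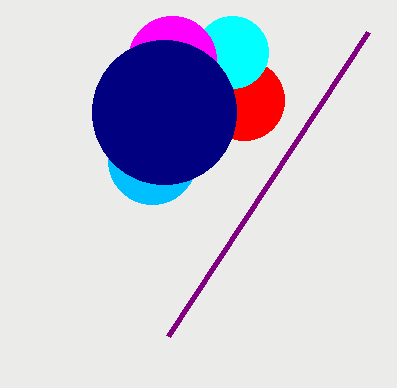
center_x_1 = 152, center_y_1 = 160, radius_1 = 44, center_x_2 = 244, center_y_2 = 100, radius_2 = 40, center_x_3 = 232, center_y_3 = 52, radius_3 = 36, center_x_4 = 172, center_y_4 = 60, radius_4 = 44, center_x_5 = 164, center_y_5 = 112, radius_5 = 72, px0_6 = 368, py0_6 = 32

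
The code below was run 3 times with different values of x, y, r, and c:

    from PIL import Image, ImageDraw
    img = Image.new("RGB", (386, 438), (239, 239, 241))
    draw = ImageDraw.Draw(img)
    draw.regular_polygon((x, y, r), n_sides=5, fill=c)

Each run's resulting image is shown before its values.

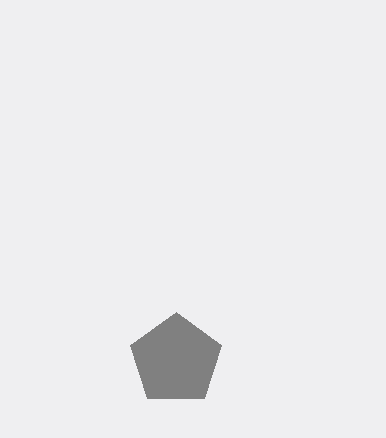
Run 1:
x = 176; y = 360; r = 48; c = 'gray'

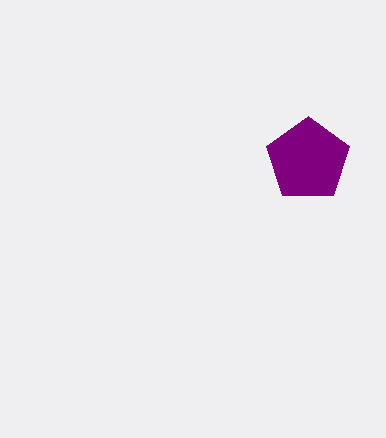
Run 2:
x = 308, y = 160, r = 44, c = 'purple'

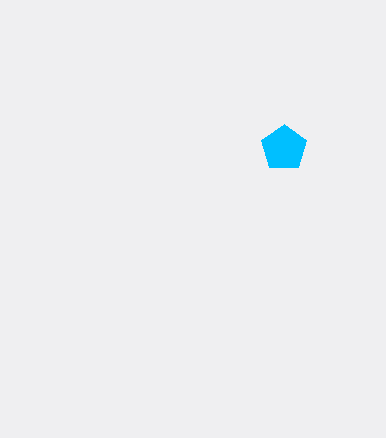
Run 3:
x = 284
y = 148
r = 24
c = 'deepskyblue'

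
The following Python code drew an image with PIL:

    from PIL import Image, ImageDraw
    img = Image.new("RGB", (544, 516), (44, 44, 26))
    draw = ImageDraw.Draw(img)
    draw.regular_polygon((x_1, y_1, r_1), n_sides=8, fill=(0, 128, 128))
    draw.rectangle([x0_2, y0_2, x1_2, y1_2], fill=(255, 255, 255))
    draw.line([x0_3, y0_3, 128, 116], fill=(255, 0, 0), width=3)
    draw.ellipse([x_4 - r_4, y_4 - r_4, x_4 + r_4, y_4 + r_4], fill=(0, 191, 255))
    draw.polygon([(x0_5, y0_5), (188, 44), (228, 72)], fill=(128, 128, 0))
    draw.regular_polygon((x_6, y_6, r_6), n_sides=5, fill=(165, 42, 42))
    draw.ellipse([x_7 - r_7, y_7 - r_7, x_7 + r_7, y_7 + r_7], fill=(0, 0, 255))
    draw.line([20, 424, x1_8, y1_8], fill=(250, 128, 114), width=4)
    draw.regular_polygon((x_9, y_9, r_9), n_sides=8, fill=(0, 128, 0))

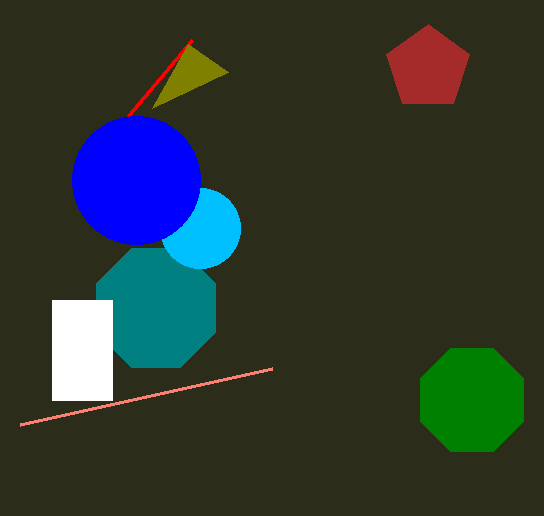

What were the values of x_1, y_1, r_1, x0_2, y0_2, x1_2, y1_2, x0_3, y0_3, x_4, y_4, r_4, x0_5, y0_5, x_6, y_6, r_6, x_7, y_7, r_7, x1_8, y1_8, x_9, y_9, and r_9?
x_1 = 156, y_1 = 308, r_1 = 64, x0_2 = 52, y0_2 = 300, x1_2 = 112, y1_2 = 400, x0_3 = 192, y0_3 = 40, x_4 = 200, y_4 = 228, r_4 = 40, x0_5 = 152, y0_5 = 108, x_6 = 428, y_6 = 68, r_6 = 44, x_7 = 136, y_7 = 180, r_7 = 64, x1_8 = 272, y1_8 = 368, x_9 = 472, y_9 = 400, r_9 = 56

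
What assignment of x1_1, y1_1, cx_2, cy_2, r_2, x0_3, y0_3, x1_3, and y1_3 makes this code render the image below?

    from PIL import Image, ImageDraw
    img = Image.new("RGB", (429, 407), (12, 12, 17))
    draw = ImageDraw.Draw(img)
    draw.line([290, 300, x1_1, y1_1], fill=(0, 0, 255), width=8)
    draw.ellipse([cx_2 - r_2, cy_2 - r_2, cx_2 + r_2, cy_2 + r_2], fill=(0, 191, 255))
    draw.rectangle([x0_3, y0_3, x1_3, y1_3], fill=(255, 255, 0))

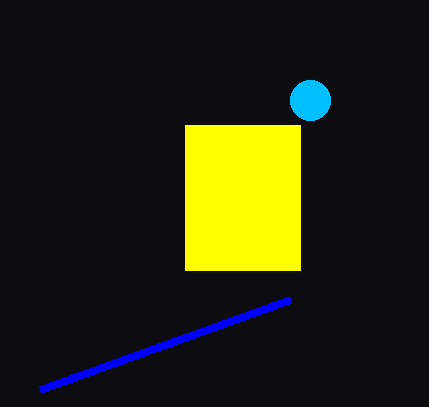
x1_1 = 40; y1_1 = 390; cx_2 = 310; cy_2 = 100; r_2 = 20; x0_3 = 185; y0_3 = 125; x1_3 = 300; y1_3 = 270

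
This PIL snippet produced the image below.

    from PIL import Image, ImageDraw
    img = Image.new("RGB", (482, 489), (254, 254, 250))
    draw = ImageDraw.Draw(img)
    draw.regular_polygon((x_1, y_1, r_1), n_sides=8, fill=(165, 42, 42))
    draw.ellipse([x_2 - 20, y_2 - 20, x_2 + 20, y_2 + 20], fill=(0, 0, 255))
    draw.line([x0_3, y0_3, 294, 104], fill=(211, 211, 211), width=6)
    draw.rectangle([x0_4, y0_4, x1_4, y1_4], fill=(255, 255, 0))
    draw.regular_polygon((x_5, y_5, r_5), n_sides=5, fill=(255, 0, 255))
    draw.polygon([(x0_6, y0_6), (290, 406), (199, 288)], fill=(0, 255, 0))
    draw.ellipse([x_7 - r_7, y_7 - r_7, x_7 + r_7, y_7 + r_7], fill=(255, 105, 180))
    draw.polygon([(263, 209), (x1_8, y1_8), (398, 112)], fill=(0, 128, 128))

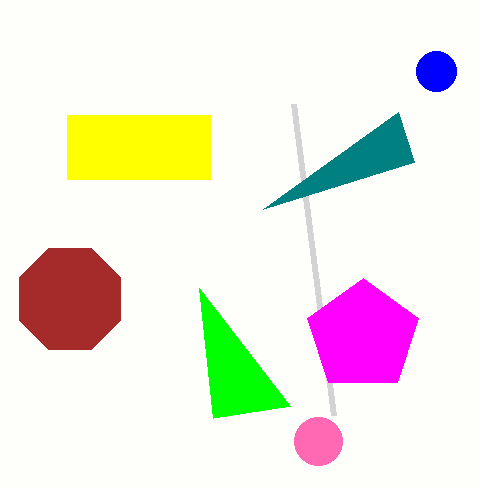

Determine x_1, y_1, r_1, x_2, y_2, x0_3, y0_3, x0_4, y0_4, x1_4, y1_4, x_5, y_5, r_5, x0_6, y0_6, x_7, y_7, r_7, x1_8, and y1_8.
x_1 = 70; y_1 = 299; r_1 = 55; x_2 = 436; y_2 = 71; x0_3 = 334; y0_3 = 415; x0_4 = 67; y0_4 = 115; x1_4 = 210; y1_4 = 179; x_5 = 363; y_5 = 336; r_5 = 58; x0_6 = 213; y0_6 = 418; x_7 = 318; y_7 = 441; r_7 = 24; x1_8 = 414; y1_8 = 162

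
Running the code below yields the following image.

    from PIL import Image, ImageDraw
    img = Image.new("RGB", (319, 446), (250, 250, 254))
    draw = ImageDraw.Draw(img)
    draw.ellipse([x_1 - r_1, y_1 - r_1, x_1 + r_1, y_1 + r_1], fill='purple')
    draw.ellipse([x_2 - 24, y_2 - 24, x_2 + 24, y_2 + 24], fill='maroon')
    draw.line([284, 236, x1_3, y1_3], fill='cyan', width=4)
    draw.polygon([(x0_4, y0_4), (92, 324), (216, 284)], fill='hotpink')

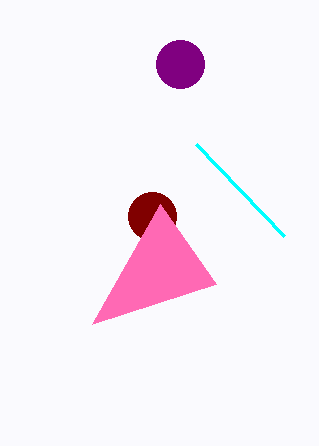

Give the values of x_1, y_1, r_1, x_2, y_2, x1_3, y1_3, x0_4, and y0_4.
x_1 = 180
y_1 = 64
r_1 = 24
x_2 = 152
y_2 = 216
x1_3 = 196
y1_3 = 144
x0_4 = 160
y0_4 = 204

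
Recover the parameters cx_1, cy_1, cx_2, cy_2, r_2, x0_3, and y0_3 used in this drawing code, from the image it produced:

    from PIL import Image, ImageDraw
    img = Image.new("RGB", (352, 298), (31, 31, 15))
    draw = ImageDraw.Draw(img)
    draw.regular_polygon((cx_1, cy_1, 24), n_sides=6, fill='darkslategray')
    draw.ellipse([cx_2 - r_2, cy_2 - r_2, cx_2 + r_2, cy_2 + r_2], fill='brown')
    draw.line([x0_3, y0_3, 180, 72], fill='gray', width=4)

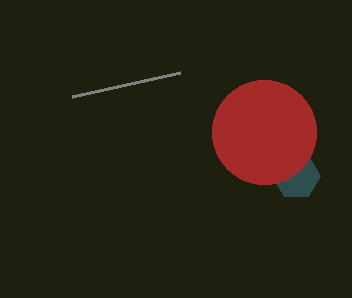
cx_1 = 296; cy_1 = 176; cx_2 = 264; cy_2 = 132; r_2 = 52; x0_3 = 72; y0_3 = 96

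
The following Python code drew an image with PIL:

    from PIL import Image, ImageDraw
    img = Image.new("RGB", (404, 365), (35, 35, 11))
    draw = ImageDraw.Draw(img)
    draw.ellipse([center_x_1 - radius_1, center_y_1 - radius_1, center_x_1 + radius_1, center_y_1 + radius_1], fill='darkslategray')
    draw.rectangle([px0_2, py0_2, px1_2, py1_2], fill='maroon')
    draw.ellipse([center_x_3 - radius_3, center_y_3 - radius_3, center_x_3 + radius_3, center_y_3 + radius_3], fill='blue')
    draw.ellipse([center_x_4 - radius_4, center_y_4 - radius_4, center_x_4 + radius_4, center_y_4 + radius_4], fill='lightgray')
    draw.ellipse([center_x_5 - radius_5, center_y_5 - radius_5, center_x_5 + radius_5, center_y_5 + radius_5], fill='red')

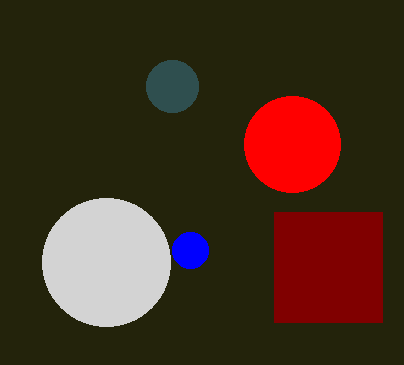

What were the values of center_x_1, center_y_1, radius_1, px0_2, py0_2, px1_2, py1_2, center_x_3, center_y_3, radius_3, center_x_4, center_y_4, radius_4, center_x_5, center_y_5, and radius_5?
center_x_1 = 172
center_y_1 = 86
radius_1 = 26
px0_2 = 274
py0_2 = 212
px1_2 = 382
py1_2 = 322
center_x_3 = 190
center_y_3 = 250
radius_3 = 18
center_x_4 = 106
center_y_4 = 262
radius_4 = 64
center_x_5 = 292
center_y_5 = 144
radius_5 = 48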